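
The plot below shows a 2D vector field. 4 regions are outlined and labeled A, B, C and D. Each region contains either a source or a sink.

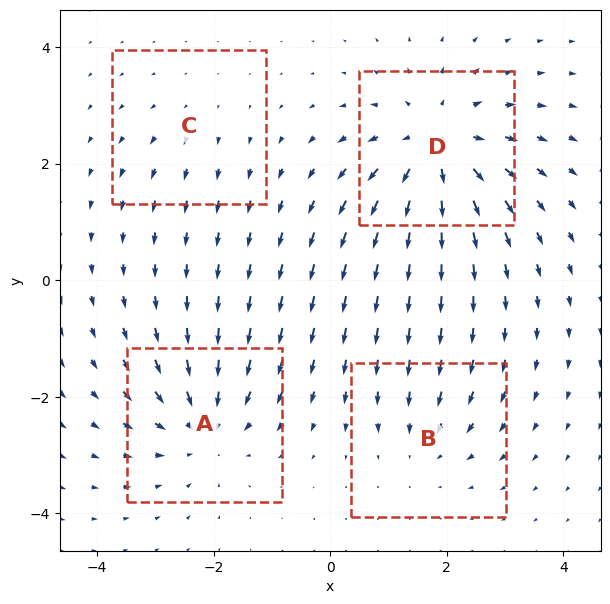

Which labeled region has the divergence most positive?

D

Divergence at each region's feature centre — A: about -5, B: about -3, C: about +2, D: about +6. Region D is most positive.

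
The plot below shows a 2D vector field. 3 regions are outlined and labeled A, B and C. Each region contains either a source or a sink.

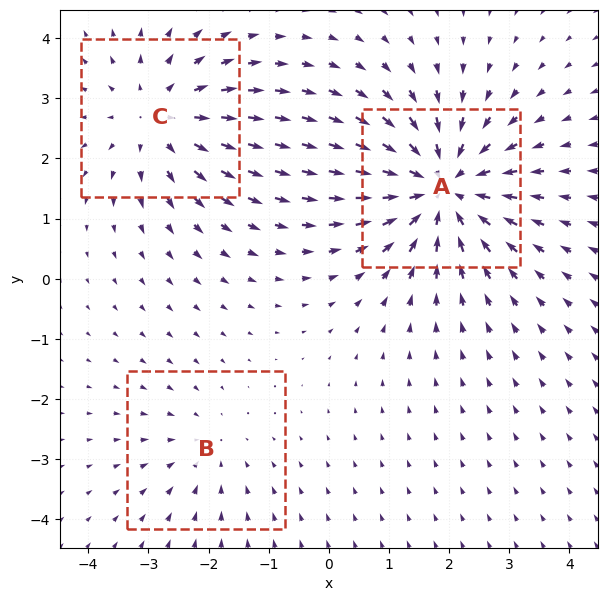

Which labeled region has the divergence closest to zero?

B

Divergence at each region's feature centre — A: about -5, B: about -2, C: about +3. Region B is closest to zero.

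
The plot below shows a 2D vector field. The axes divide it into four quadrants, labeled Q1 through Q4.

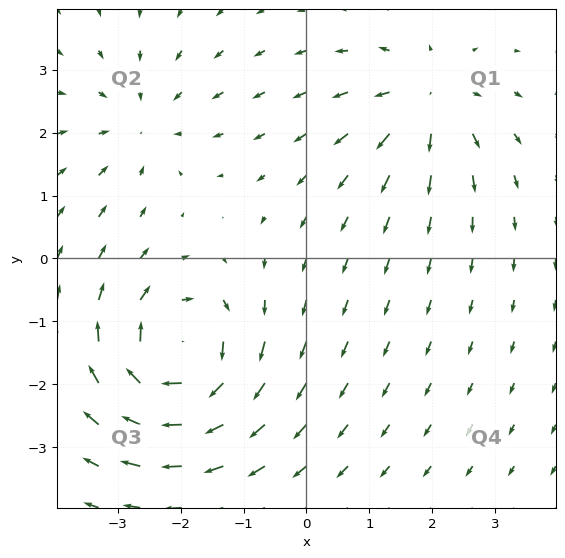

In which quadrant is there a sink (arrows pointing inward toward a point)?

Q2

The sink sits at approximately (-2.6, 2.1), which lies in quadrant Q2. The divergence there is about -3, negative as expected for a sink.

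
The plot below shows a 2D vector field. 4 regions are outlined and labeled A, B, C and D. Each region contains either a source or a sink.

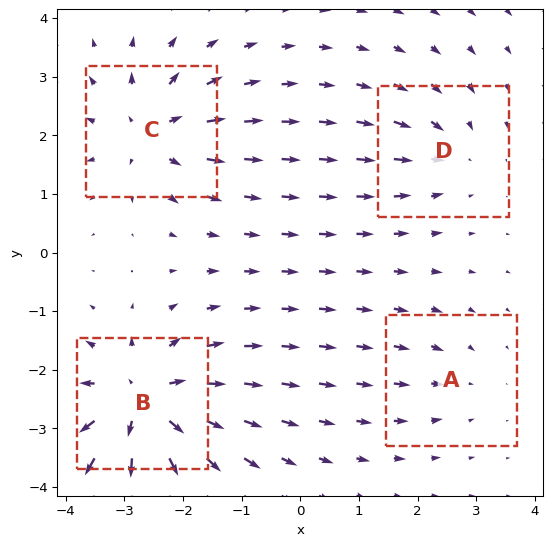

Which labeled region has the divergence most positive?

B

Divergence at each region's feature centre — A: about -2, B: about +8, C: about +5, D: about -3. Region B is most positive.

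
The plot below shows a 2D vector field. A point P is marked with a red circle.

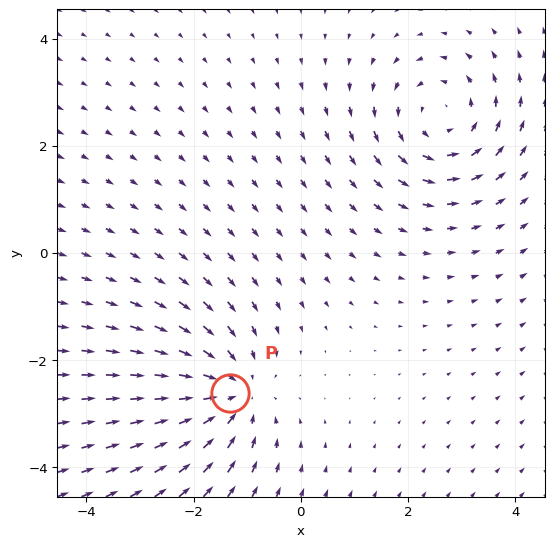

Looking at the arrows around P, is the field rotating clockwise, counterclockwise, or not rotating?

not rotating

Near P at (-1.3, -2.6) the arrows show no circulation. The curl there is ≈0.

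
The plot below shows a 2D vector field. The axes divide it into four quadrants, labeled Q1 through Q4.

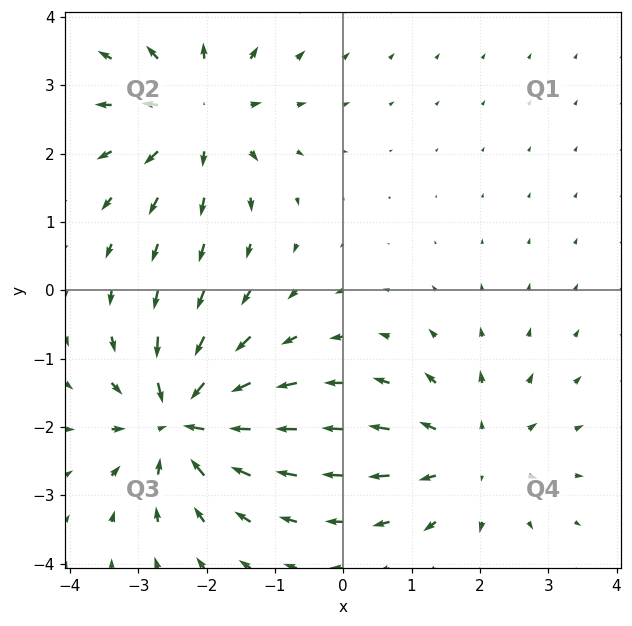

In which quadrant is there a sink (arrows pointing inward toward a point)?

Q3

The sink sits at approximately (-2.3, -1.9), which lies in quadrant Q3. The divergence there is about -7, negative as expected for a sink.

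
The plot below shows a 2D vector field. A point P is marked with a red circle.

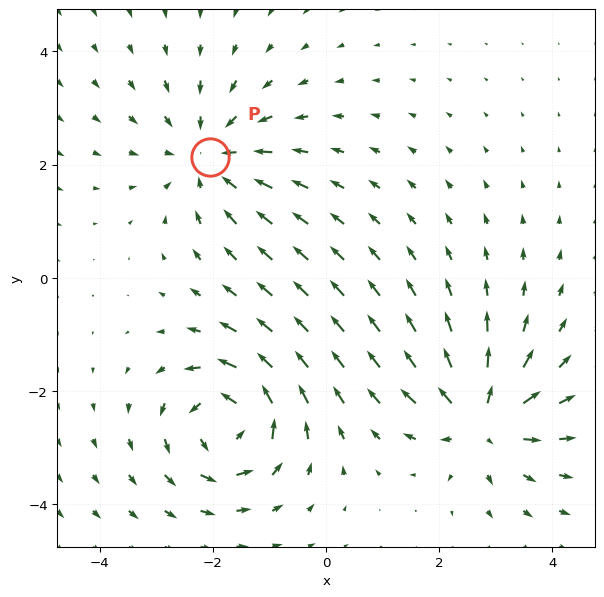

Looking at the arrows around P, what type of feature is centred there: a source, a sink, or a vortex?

sink

At P (-2.1, 2.1) the arrows converge inward. Divergence about -3, curl ≈0 — negative divergence with near-zero curl is a sink.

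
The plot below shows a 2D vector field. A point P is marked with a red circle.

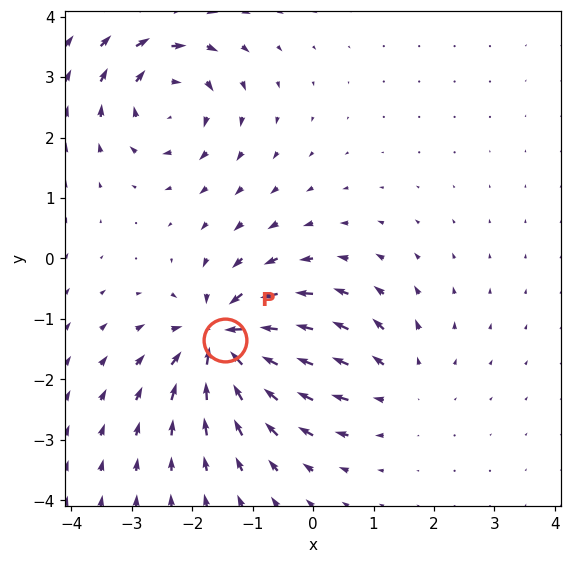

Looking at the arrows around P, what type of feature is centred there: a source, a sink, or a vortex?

sink

At P (-1.4, -1.3) the arrows converge inward. Divergence about -7, curl ≈0 — negative divergence with near-zero curl is a sink.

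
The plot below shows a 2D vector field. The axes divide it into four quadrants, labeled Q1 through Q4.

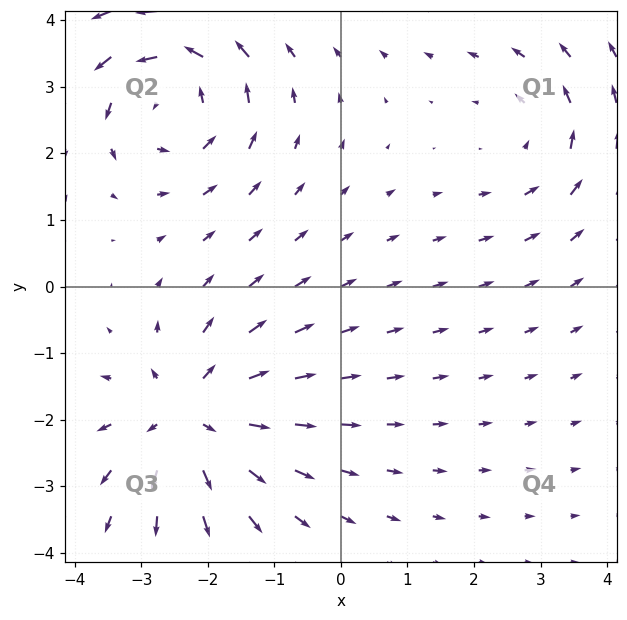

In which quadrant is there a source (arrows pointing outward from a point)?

The source sits at approximately (-2.3, -2.0), which lies in quadrant Q3. The divergence there is about +5, positive as expected for a source.

Q3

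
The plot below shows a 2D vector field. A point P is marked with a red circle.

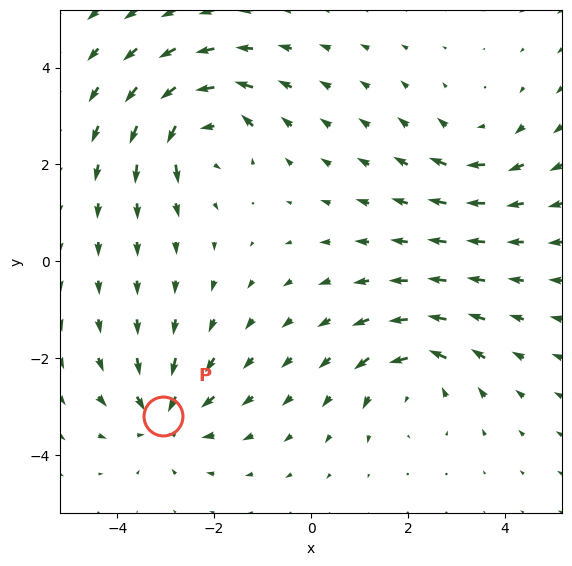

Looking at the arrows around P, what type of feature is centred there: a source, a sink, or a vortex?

sink

At P (-3.1, -3.2) the arrows converge inward. Divergence about -5, curl ≈0 — negative divergence with near-zero curl is a sink.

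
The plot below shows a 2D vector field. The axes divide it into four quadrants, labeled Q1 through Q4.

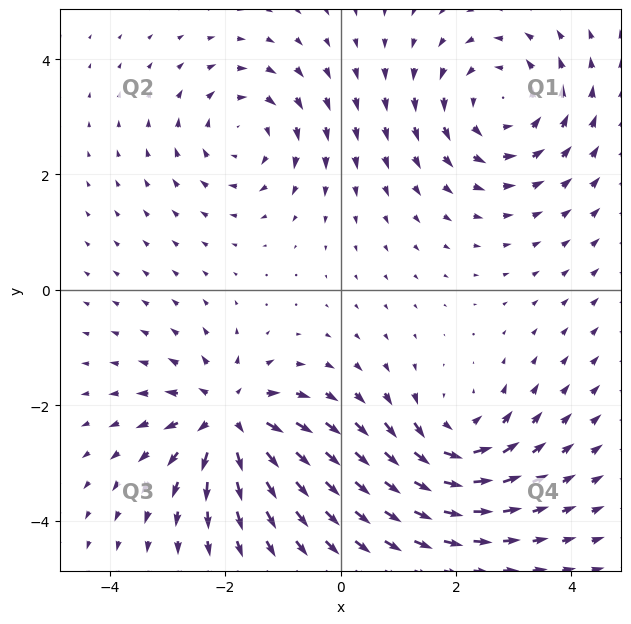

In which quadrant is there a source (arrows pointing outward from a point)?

Q3

The source sits at approximately (-1.9, -2.2), which lies in quadrant Q3. The divergence there is about +6, positive as expected for a source.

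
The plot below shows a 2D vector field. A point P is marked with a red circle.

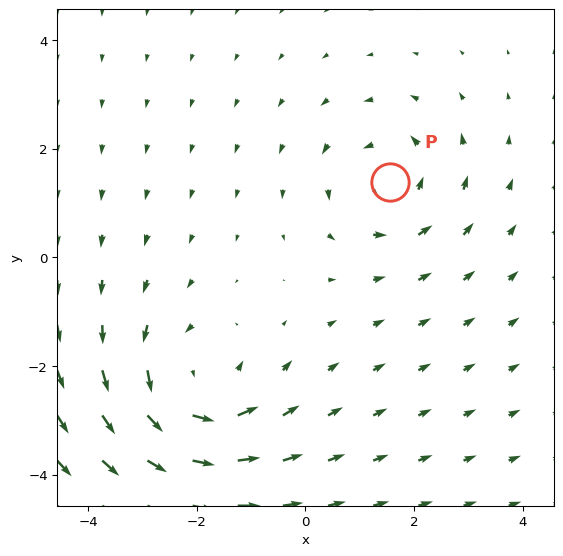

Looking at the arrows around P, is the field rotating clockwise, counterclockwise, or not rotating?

counterclockwise

Near P at (1.5, 1.4) the arrows circulate counterclockwise. The curl (z-component) there is about +3; positive curl means counterclockwise rotation.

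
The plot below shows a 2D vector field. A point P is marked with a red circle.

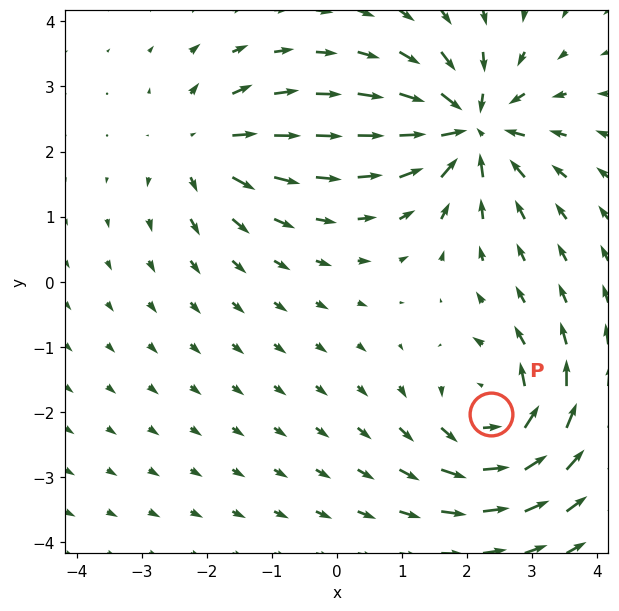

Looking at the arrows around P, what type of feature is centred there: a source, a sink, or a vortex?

vortex

At P (2.4, -2.0) the arrows circulate counterclockwise. Divergence ≈0, curl about +6 — near-zero divergence with nonzero curl is a vortex.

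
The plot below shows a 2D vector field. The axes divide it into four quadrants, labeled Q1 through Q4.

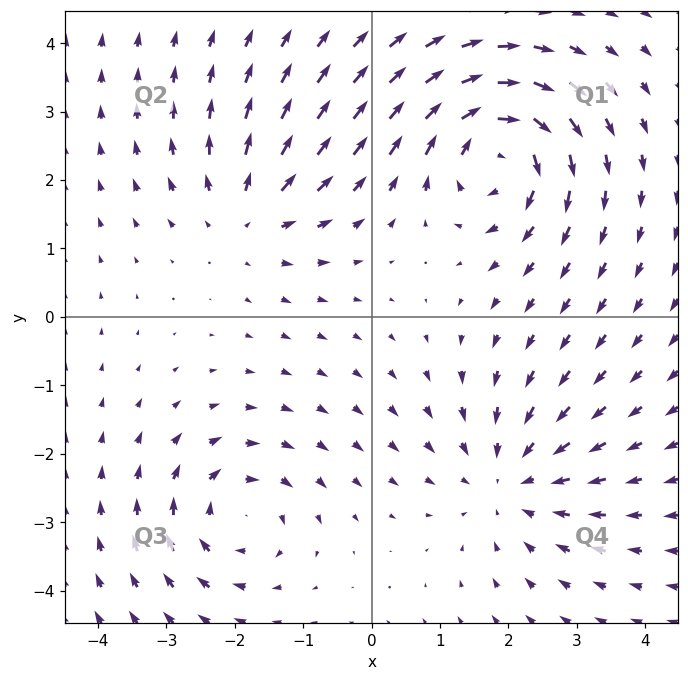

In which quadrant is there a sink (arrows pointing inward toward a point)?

The sink sits at approximately (2.0, -2.4), which lies in quadrant Q4. The divergence there is about -3, negative as expected for a sink.

Q4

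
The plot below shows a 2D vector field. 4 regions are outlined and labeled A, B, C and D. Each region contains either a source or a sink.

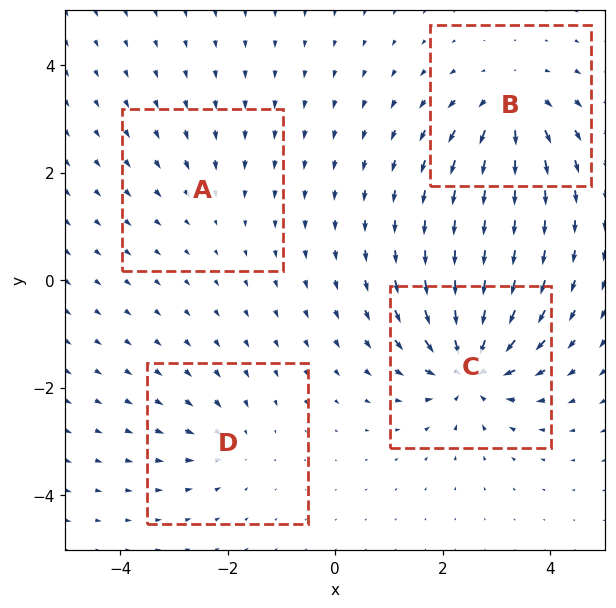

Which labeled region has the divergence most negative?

Divergence at each region's feature centre — A: about -2, B: about +6, C: about -9, D: about -4. Region C is most negative.

C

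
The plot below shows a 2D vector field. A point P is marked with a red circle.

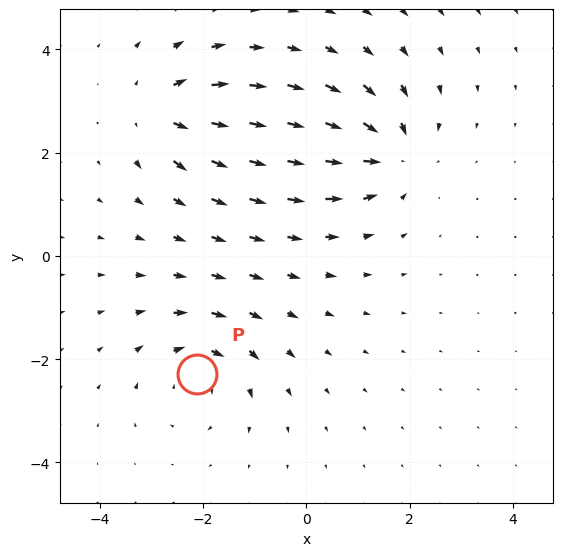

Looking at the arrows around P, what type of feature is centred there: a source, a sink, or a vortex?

At P (-2.1, -2.3) the arrows circulate clockwise. Divergence ≈0, curl about -5 — near-zero divergence with nonzero curl is a vortex.

vortex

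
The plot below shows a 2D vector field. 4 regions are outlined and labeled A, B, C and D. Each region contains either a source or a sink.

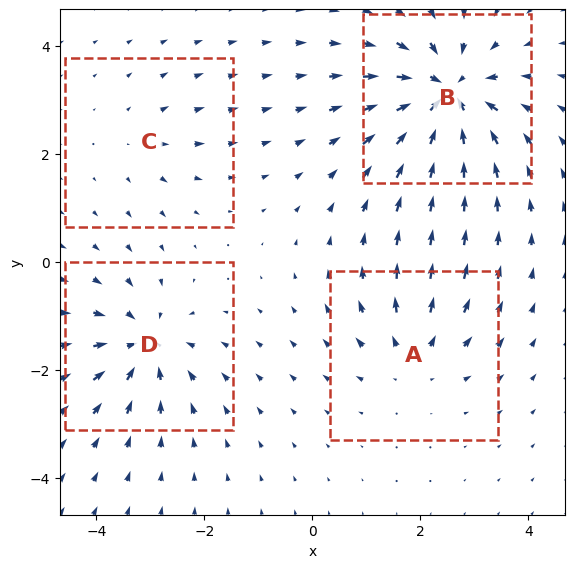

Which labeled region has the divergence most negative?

Divergence at each region's feature centre — A: about +4, B: about -8, C: about +2, D: about -5. Region B is most negative.

B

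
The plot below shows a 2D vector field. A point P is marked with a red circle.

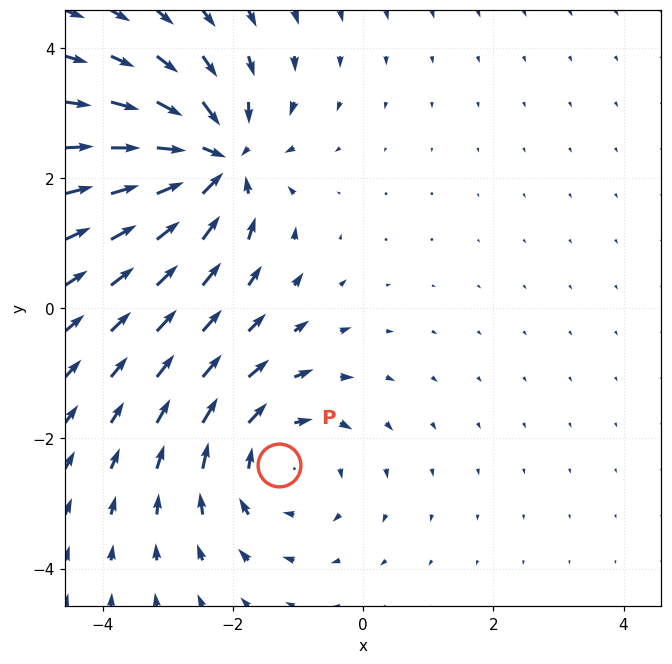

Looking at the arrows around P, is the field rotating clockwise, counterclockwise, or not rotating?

clockwise

Near P at (-1.3, -2.4) the arrows circulate clockwise. The curl (z-component) there is about -2; negative curl means clockwise rotation.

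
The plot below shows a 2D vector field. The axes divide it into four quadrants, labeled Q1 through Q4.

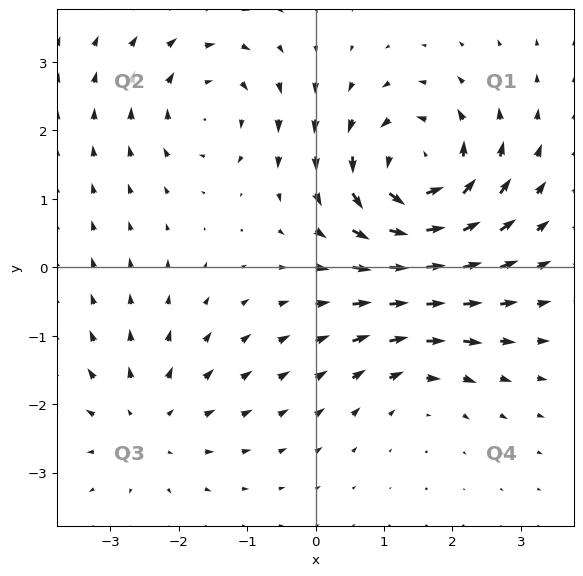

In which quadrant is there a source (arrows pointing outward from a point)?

Q3

The source sits at approximately (-2.5, -2.3), which lies in quadrant Q3. The divergence there is about +3, positive as expected for a source.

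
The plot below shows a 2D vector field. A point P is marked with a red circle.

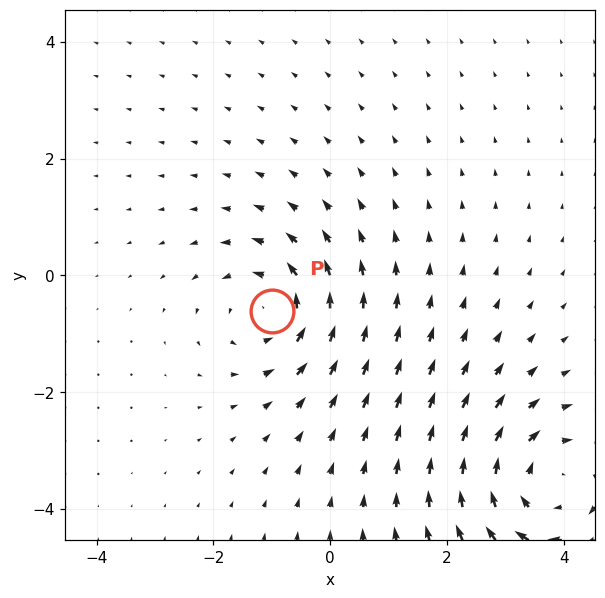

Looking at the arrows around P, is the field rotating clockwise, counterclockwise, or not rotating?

counterclockwise

Near P at (-1.0, -0.6) the arrows circulate counterclockwise. The curl (z-component) there is about +4; positive curl means counterclockwise rotation.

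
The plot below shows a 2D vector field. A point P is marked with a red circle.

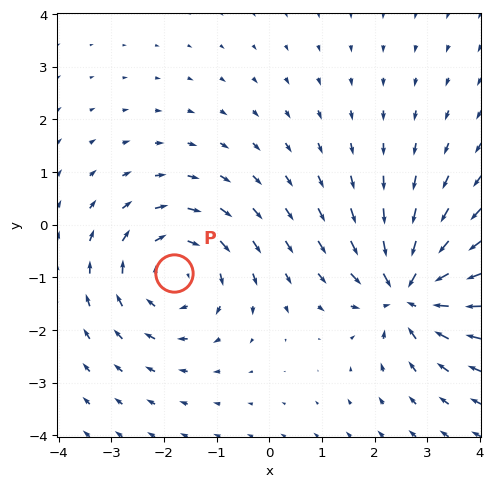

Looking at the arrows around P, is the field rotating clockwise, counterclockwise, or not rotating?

clockwise

Near P at (-1.8, -0.9) the arrows circulate clockwise. The curl (z-component) there is about -3; negative curl means clockwise rotation.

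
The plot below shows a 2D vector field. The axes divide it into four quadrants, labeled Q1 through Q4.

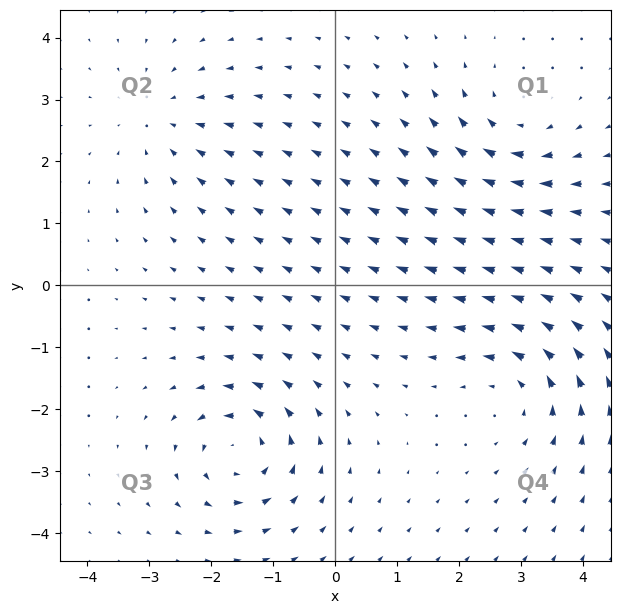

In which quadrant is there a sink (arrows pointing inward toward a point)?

The sink sits at approximately (-2.8, 2.7), which lies in quadrant Q2. The divergence there is about -3, negative as expected for a sink.

Q2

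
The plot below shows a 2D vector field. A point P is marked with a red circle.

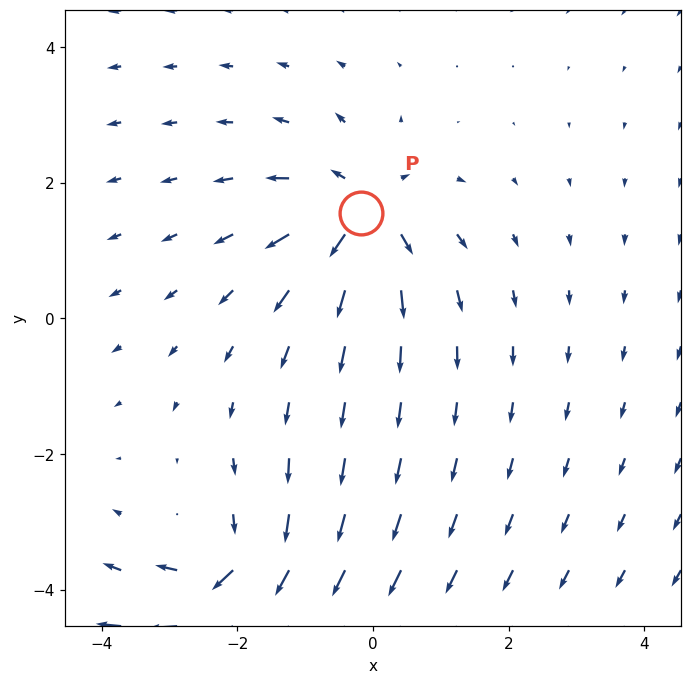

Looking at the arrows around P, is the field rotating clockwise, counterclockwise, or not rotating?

not rotating

Near P at (-0.2, 1.6) the arrows show no circulation. The curl there is ≈0.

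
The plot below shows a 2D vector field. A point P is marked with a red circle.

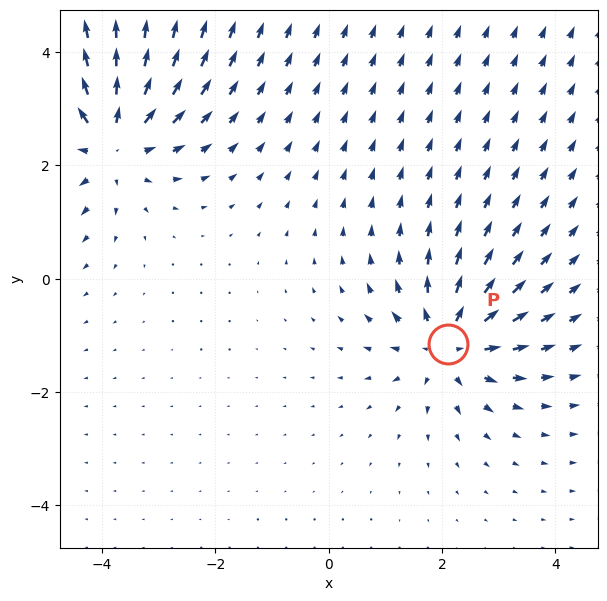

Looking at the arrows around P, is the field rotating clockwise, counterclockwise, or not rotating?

Near P at (2.1, -1.1) the arrows show no circulation. The curl there is ≈0.

not rotating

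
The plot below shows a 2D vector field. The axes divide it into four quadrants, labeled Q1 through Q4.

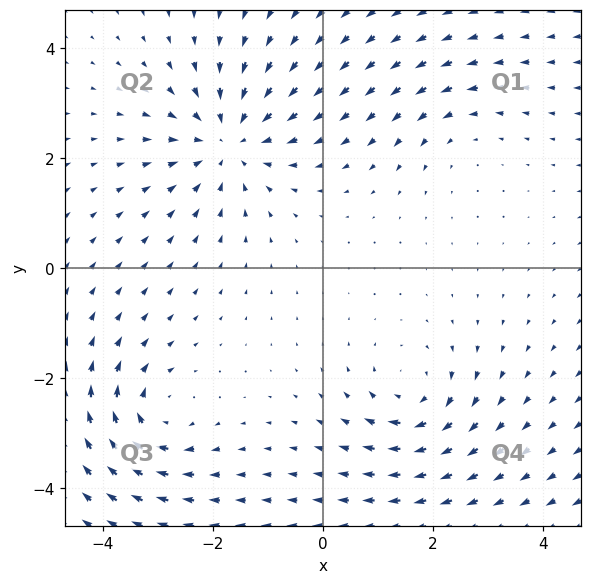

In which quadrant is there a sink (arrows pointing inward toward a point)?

Q2

The sink sits at approximately (-1.7, 2.3), which lies in quadrant Q2. The divergence there is about -5, negative as expected for a sink.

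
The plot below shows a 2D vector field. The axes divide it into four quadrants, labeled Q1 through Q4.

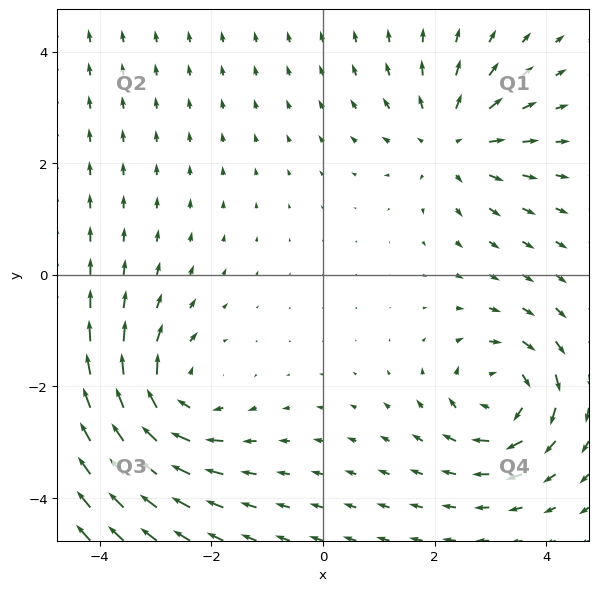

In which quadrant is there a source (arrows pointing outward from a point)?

The source sits at approximately (2.3, 2.4), which lies in quadrant Q1. The divergence there is about +3, positive as expected for a source.

Q1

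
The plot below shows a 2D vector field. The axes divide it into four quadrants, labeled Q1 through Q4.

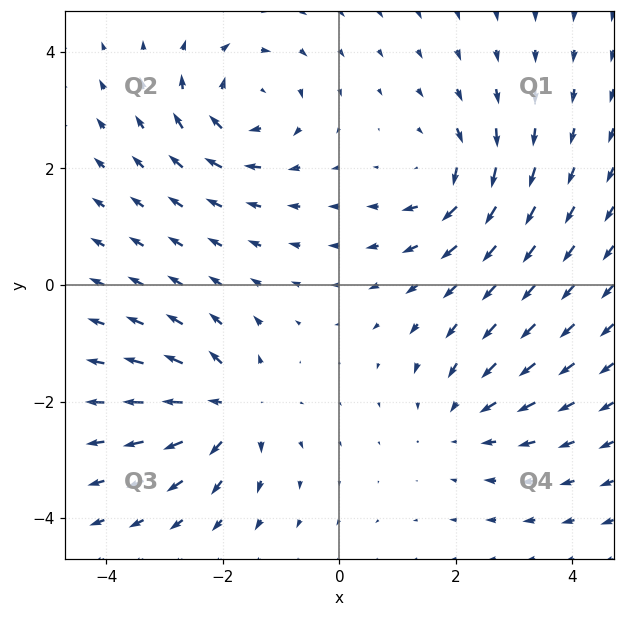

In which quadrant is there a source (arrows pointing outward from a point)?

The source sits at approximately (-1.9, -2.1), which lies in quadrant Q3. The divergence there is about +4, positive as expected for a source.

Q3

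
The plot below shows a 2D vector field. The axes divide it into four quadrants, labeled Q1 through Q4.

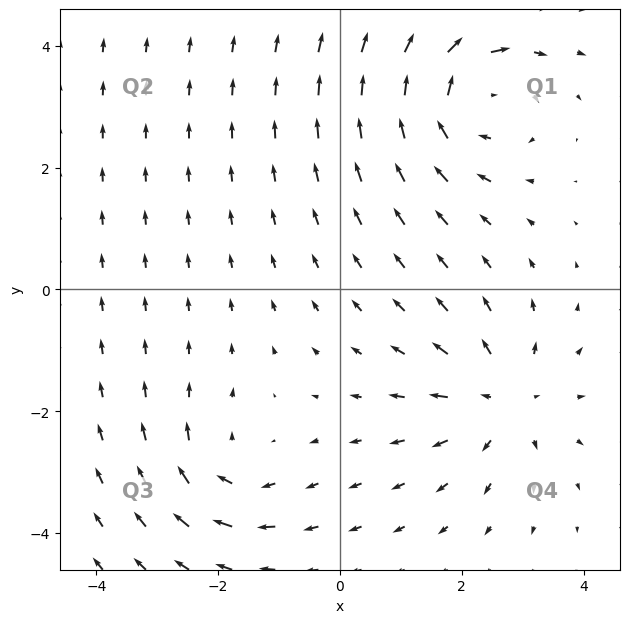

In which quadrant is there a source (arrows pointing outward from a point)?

Q4

The source sits at approximately (2.7, -1.8), which lies in quadrant Q4. The divergence there is about +4, positive as expected for a source.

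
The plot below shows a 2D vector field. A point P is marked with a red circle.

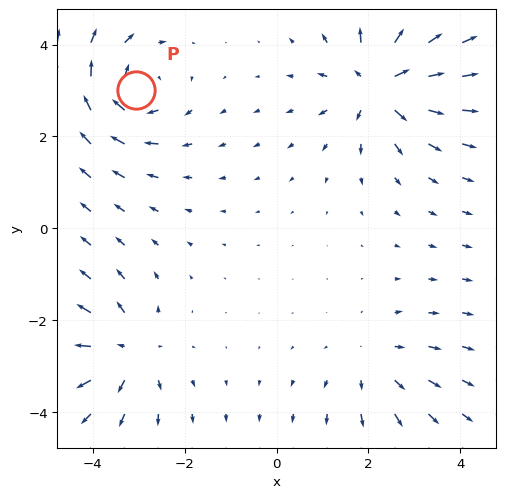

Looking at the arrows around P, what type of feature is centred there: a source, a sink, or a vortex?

At P (-3.1, 3.0) the arrows circulate clockwise. Divergence ≈0, curl about -5 — near-zero divergence with nonzero curl is a vortex.

vortex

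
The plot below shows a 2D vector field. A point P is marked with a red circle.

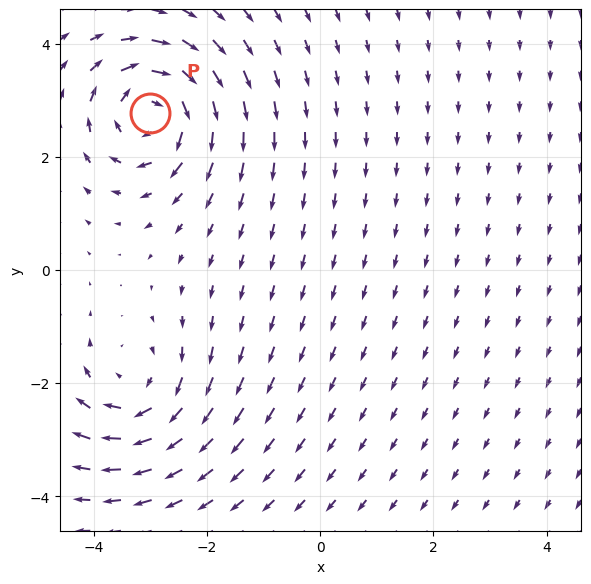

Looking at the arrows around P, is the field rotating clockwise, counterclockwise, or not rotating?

clockwise

Near P at (-3.0, 2.8) the arrows circulate clockwise. The curl (z-component) there is about -6; negative curl means clockwise rotation.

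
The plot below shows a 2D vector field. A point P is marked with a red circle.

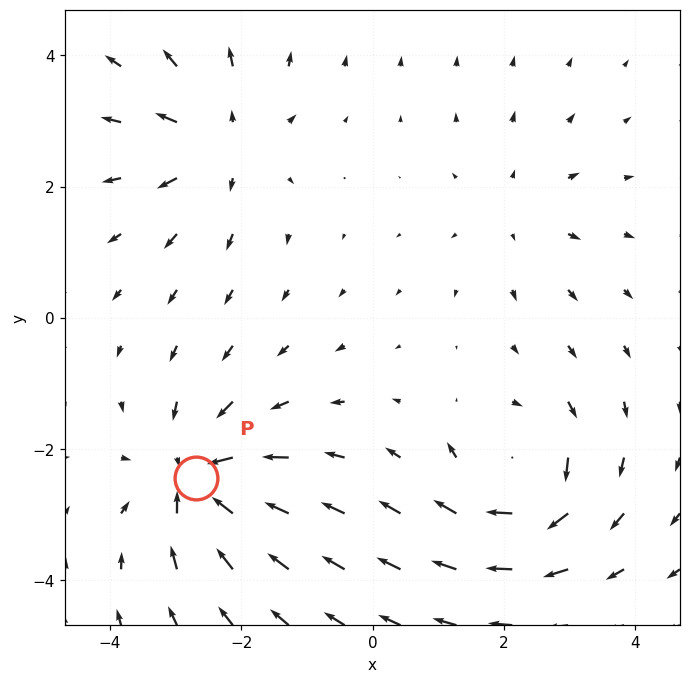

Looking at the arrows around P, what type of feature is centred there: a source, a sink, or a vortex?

sink

At P (-2.7, -2.4) the arrows converge inward. Divergence about -6, curl ≈0 — negative divergence with near-zero curl is a sink.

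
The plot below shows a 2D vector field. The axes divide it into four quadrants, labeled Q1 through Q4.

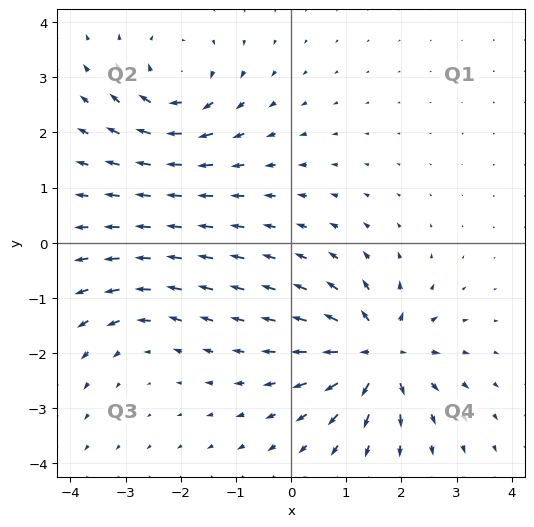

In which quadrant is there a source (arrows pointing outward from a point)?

The source sits at approximately (1.6, -2.0), which lies in quadrant Q4. The divergence there is about +7, positive as expected for a source.

Q4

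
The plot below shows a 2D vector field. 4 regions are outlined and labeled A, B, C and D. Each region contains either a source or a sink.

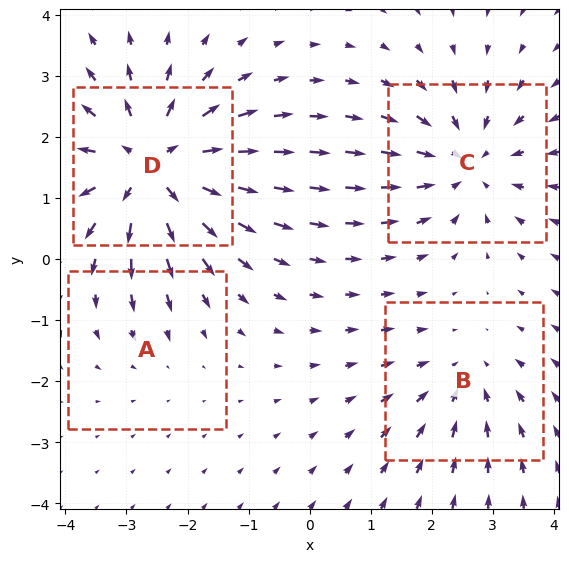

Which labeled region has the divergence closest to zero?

A

Divergence at each region's feature centre — A: about -2, B: about -3, C: about -5, D: about +7. Region A is closest to zero.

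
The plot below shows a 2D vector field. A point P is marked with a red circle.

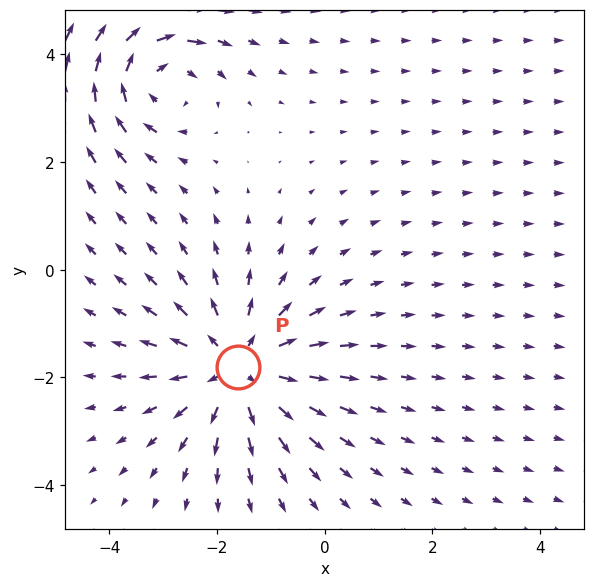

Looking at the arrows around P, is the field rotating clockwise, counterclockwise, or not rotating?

Near P at (-1.6, -1.8) the arrows show no circulation. The curl there is ≈0.

not rotating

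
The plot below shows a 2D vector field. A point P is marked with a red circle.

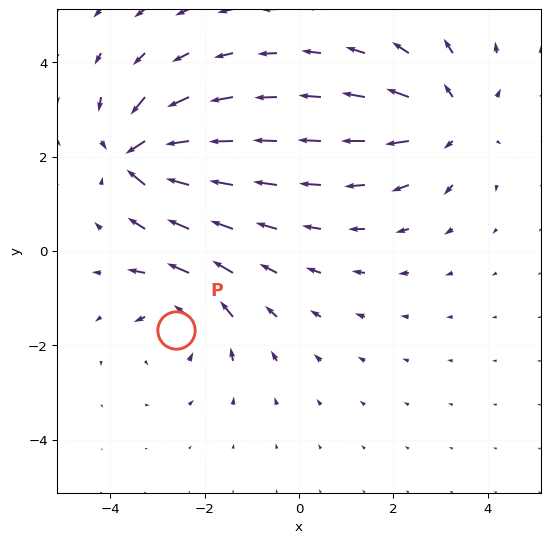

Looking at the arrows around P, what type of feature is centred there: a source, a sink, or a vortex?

At P (-2.6, -1.7) the arrows circulate counterclockwise. Divergence ≈0, curl about +4 — near-zero divergence with nonzero curl is a vortex.

vortex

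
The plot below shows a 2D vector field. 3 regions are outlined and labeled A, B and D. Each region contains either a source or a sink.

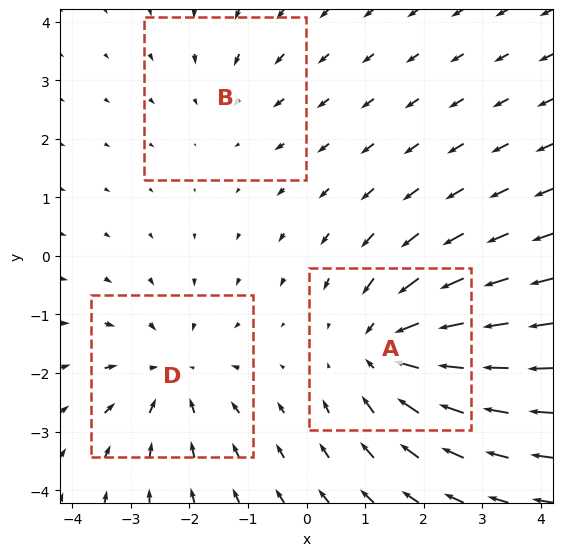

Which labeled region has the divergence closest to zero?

B

Divergence at each region's feature centre — A: about -4, B: about -2, D: about -3. Region B is closest to zero.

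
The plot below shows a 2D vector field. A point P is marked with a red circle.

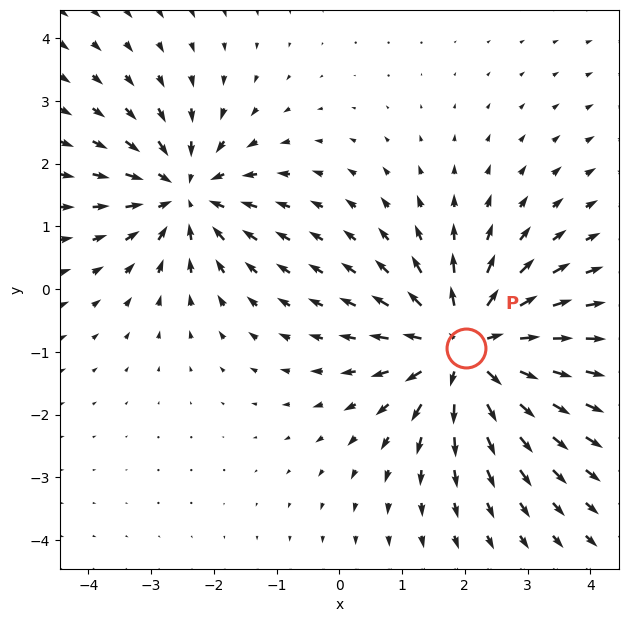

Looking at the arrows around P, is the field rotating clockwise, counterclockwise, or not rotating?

Near P at (2.0, -0.9) the arrows show no circulation. The curl there is ≈0.

not rotating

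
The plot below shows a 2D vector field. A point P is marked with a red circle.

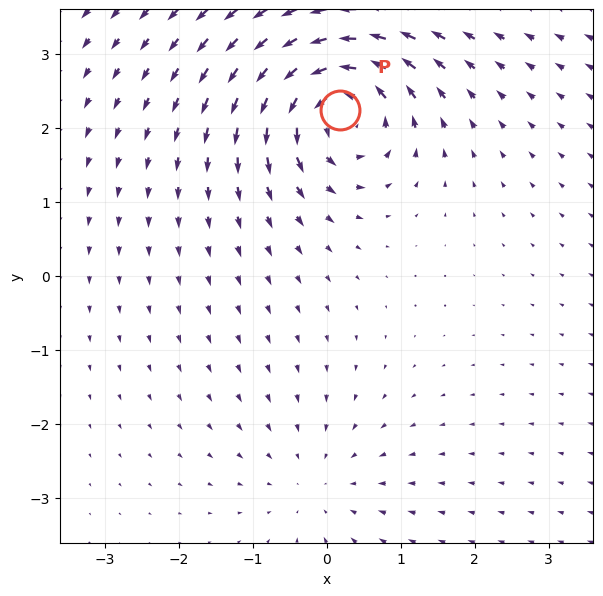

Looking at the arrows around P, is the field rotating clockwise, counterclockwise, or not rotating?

Near P at (0.2, 2.2) the arrows circulate counterclockwise. The curl (z-component) there is about +7; positive curl means counterclockwise rotation.

counterclockwise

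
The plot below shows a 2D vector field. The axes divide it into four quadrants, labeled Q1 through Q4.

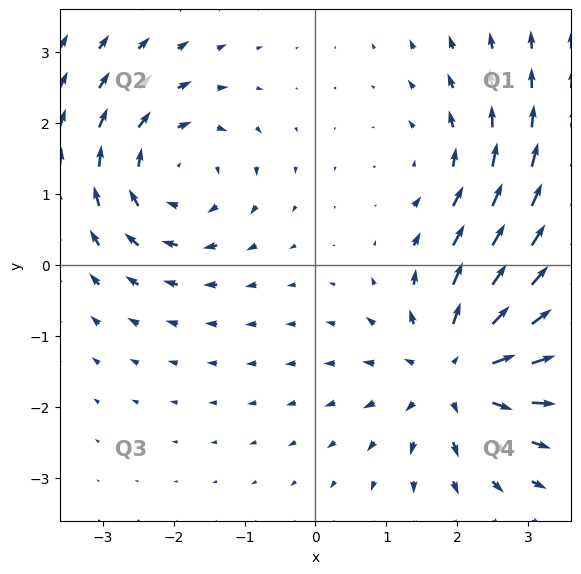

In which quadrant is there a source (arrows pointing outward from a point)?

The source sits at approximately (2.0, -1.5), which lies in quadrant Q4. The divergence there is about +4, positive as expected for a source.

Q4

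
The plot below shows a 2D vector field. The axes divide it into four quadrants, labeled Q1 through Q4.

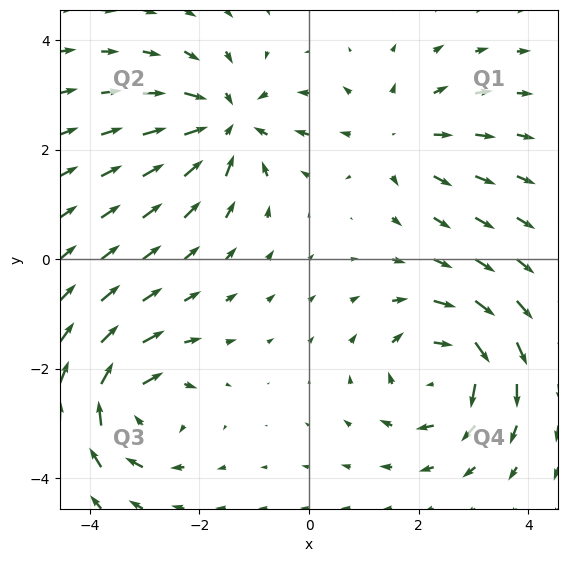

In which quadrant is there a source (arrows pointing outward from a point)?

Q1

The source sits at approximately (1.5, 2.2), which lies in quadrant Q1. The divergence there is about +3, positive as expected for a source.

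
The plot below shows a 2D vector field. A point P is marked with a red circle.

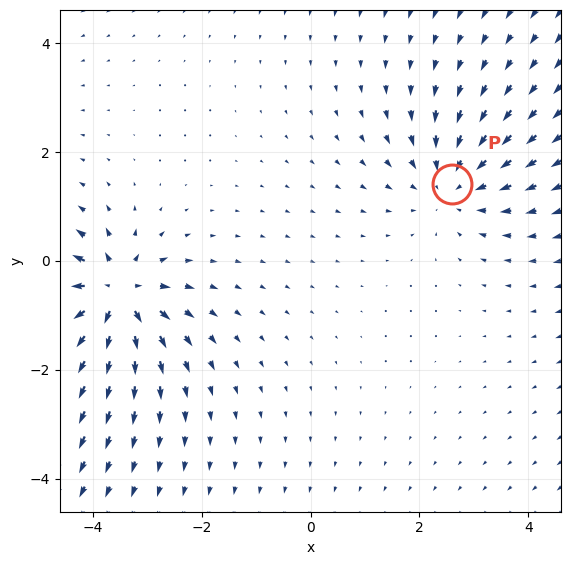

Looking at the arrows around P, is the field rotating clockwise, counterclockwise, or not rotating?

not rotating

Near P at (2.6, 1.4) the arrows show no circulation. The curl there is ≈0.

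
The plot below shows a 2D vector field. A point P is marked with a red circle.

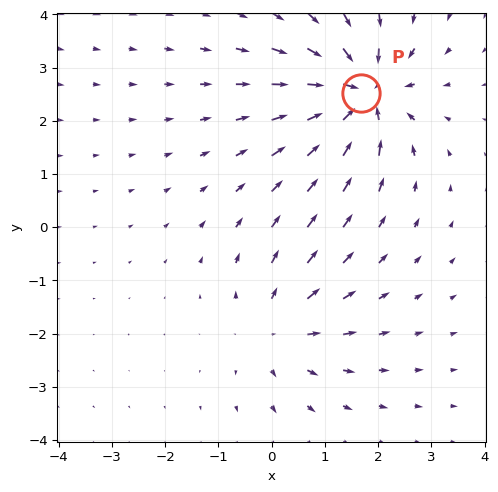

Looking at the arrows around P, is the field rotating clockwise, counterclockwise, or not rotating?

Near P at (1.7, 2.5) the arrows show no circulation. The curl there is ≈0.

not rotating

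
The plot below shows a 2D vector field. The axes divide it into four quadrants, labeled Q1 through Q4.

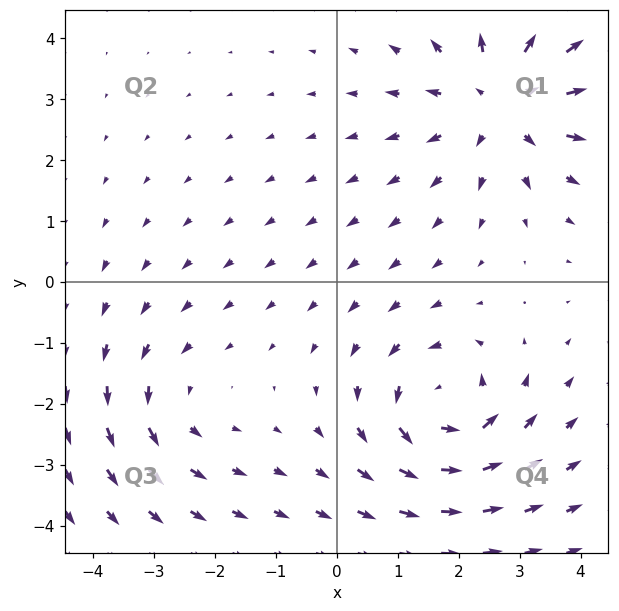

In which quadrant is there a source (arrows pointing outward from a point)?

The source sits at approximately (2.7, 3.0), which lies in quadrant Q1. The divergence there is about +4, positive as expected for a source.

Q1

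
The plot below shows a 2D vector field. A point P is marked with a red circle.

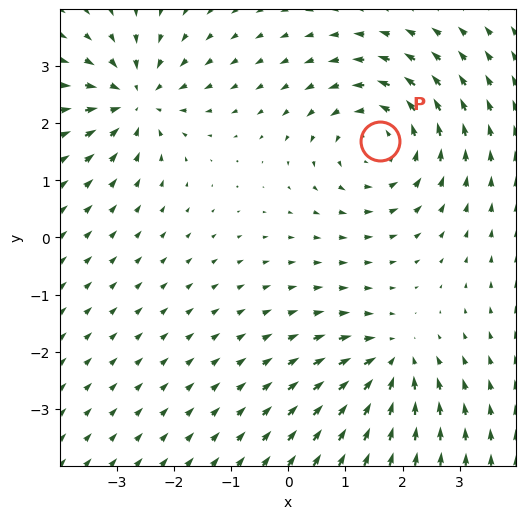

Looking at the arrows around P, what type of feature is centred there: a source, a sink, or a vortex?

At P (1.6, 1.7) the arrows circulate counterclockwise. Divergence ≈0, curl about +4 — near-zero divergence with nonzero curl is a vortex.

vortex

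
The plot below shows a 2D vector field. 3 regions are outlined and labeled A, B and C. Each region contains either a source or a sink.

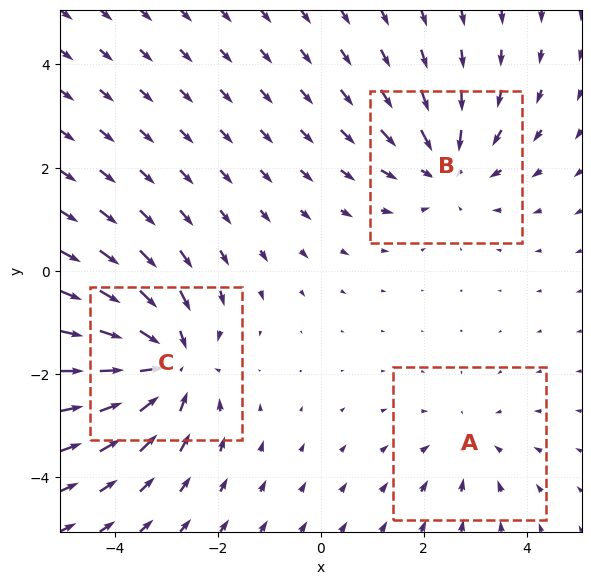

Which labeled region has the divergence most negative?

Divergence at each region's feature centre — A: about -2, B: about -3, C: about -4. Region C is most negative.

C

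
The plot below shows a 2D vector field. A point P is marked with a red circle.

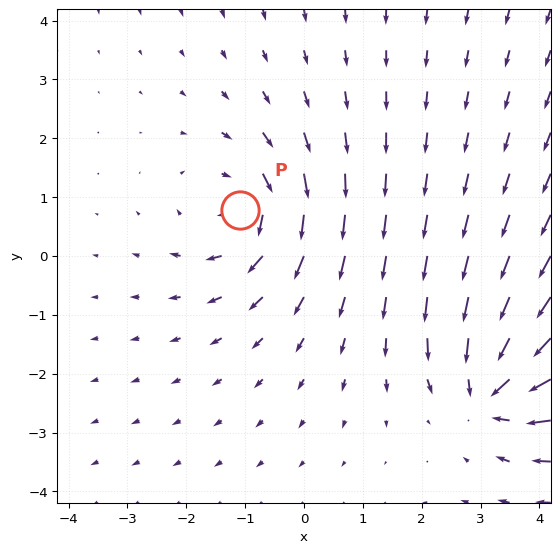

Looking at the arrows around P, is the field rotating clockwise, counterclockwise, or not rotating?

Near P at (-1.1, 0.8) the arrows circulate clockwise. The curl (z-component) there is about -4; negative curl means clockwise rotation.

clockwise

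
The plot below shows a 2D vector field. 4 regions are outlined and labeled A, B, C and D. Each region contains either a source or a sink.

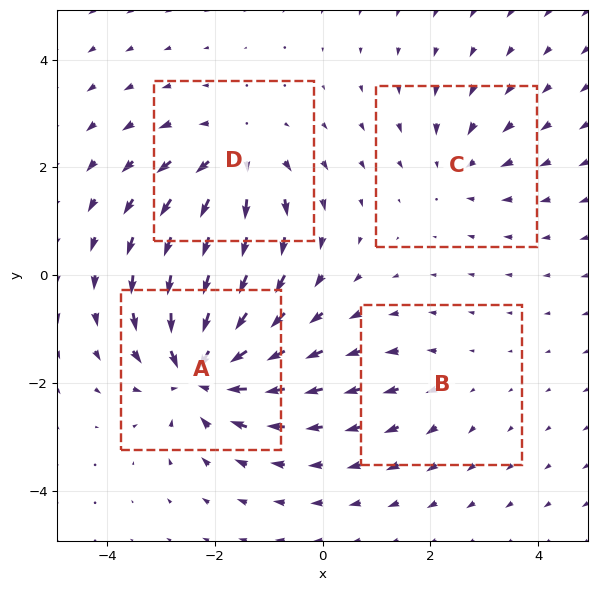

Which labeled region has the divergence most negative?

Divergence at each region's feature centre — A: about -7, B: about +2, C: about -3, D: about +5. Region A is most negative.

A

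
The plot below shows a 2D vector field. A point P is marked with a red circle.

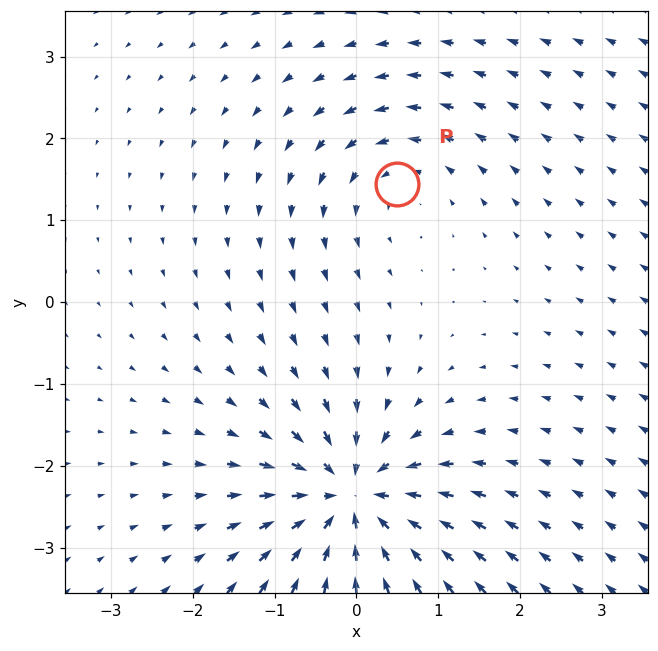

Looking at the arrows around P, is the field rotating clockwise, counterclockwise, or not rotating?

Near P at (0.5, 1.4) the arrows circulate counterclockwise. The curl (z-component) there is about +3; positive curl means counterclockwise rotation.

counterclockwise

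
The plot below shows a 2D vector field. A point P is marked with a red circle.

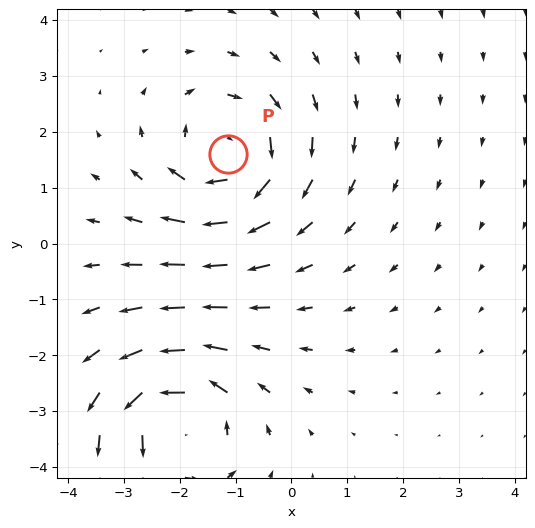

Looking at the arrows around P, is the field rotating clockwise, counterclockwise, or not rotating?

clockwise

Near P at (-1.1, 1.6) the arrows circulate clockwise. The curl (z-component) there is about -5; negative curl means clockwise rotation.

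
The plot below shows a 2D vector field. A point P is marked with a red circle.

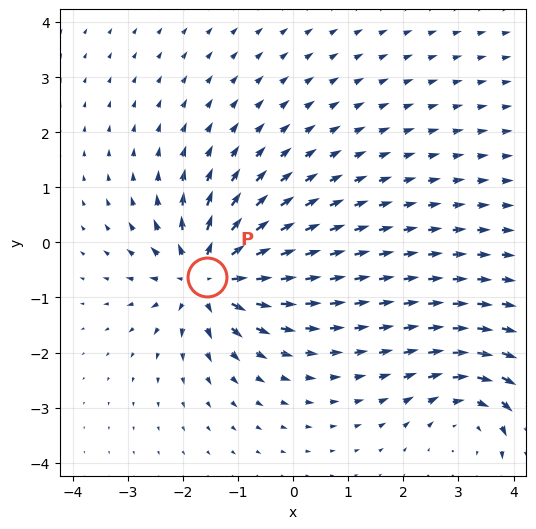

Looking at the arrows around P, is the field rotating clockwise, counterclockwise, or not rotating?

not rotating

Near P at (-1.6, -0.6) the arrows show no circulation. The curl there is ≈0.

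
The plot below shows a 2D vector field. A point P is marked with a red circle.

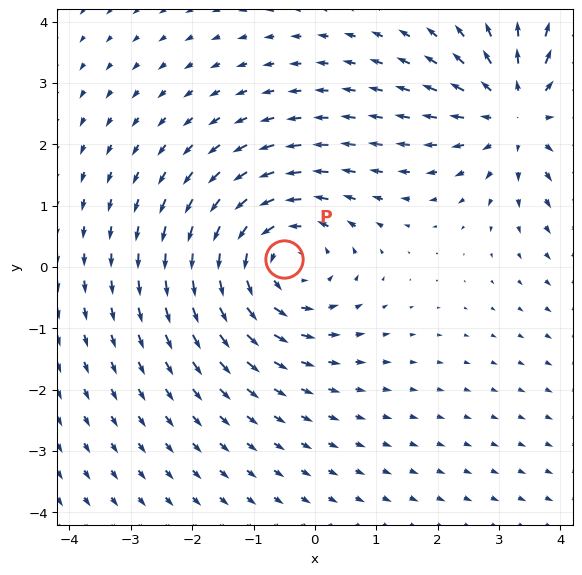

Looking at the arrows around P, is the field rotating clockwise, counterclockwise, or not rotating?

Near P at (-0.5, 0.1) the arrows circulate counterclockwise. The curl (z-component) there is about +3; positive curl means counterclockwise rotation.

counterclockwise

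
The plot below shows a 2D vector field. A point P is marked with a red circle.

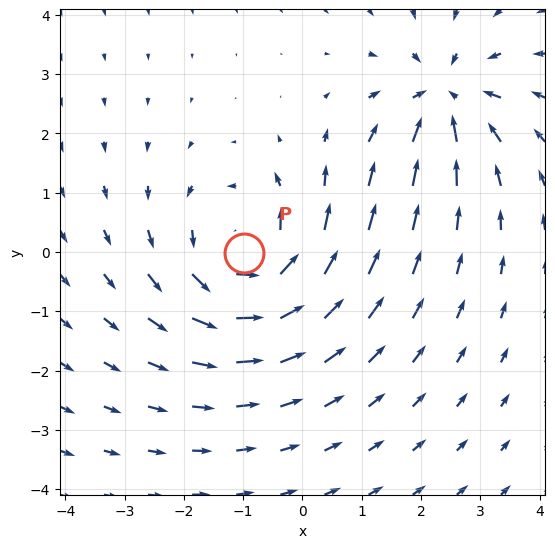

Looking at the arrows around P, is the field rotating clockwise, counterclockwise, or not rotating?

counterclockwise

Near P at (-1.0, -0.0) the arrows circulate counterclockwise. The curl (z-component) there is about +4; positive curl means counterclockwise rotation.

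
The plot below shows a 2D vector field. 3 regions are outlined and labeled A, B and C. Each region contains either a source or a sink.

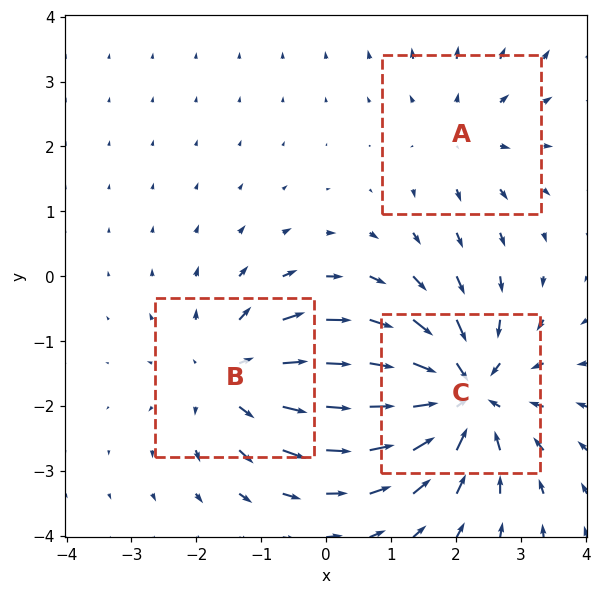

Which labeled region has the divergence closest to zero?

Divergence at each region's feature centre — A: about +2, B: about +3, C: about -5. Region A is closest to zero.

A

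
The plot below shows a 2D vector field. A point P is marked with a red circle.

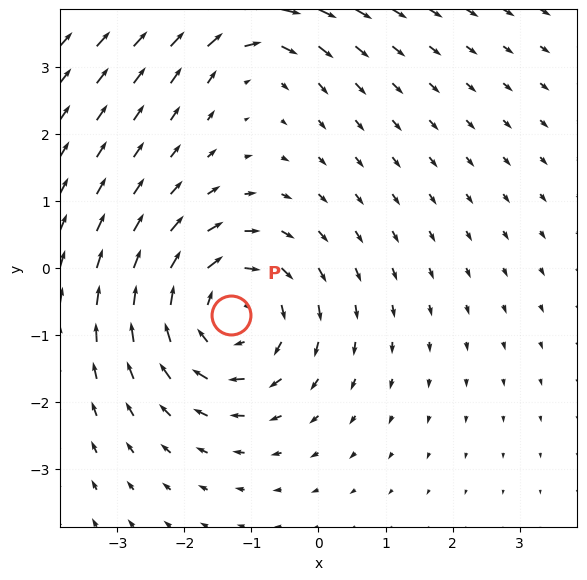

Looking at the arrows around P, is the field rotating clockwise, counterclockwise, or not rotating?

clockwise

Near P at (-1.3, -0.7) the arrows circulate clockwise. The curl (z-component) there is about -4; negative curl means clockwise rotation.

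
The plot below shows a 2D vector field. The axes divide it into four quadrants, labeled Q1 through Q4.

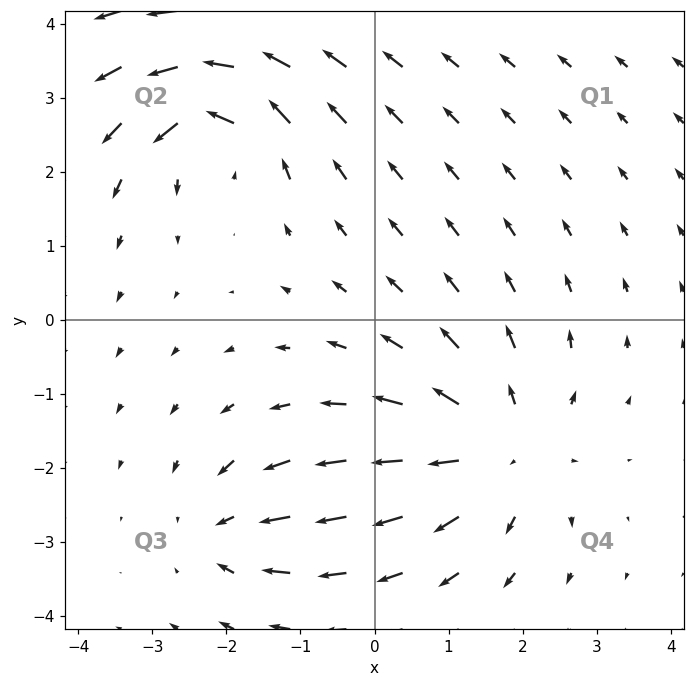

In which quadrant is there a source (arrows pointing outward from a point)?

The source sits at approximately (1.7, -1.7), which lies in quadrant Q4. The divergence there is about +4, positive as expected for a source.

Q4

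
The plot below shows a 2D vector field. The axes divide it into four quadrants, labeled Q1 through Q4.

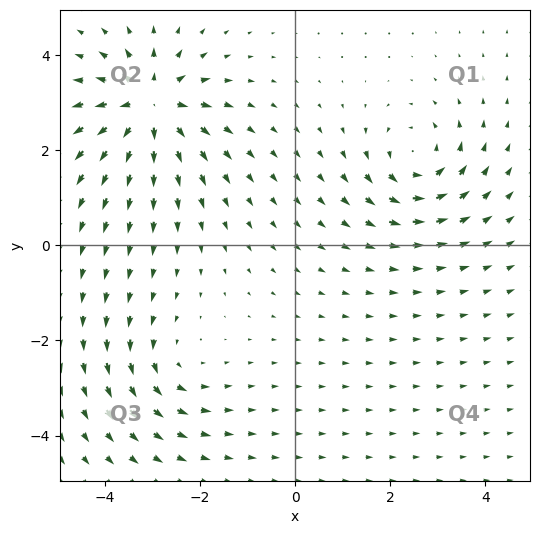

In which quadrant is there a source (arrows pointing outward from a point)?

The source sits at approximately (-3.0, 2.9), which lies in quadrant Q2. The divergence there is about +5, positive as expected for a source.

Q2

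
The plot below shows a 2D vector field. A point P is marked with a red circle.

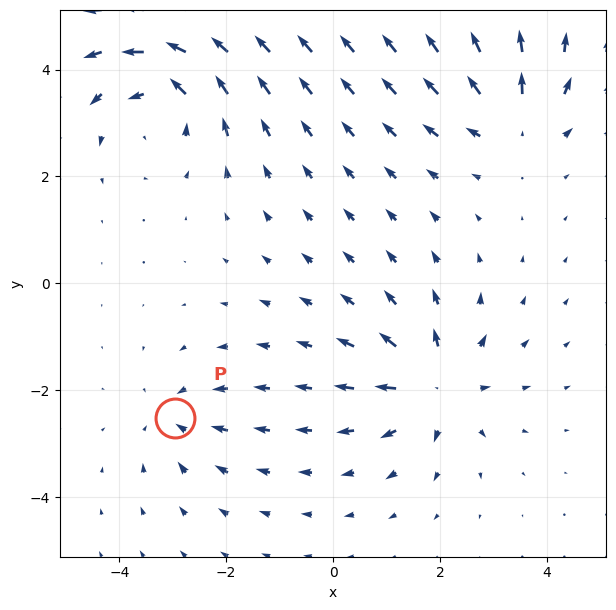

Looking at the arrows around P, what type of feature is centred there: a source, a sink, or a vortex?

At P (-2.9, -2.5) the arrows converge inward. Divergence about -3, curl ≈0 — negative divergence with near-zero curl is a sink.

sink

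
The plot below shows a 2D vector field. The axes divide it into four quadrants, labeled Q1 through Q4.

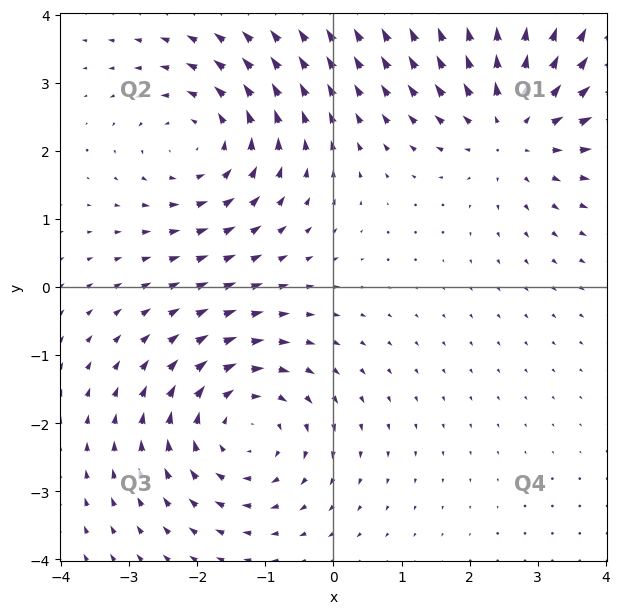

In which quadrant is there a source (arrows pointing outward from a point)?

Q1

The source sits at approximately (2.7, 2.4), which lies in quadrant Q1. The divergence there is about +3, positive as expected for a source.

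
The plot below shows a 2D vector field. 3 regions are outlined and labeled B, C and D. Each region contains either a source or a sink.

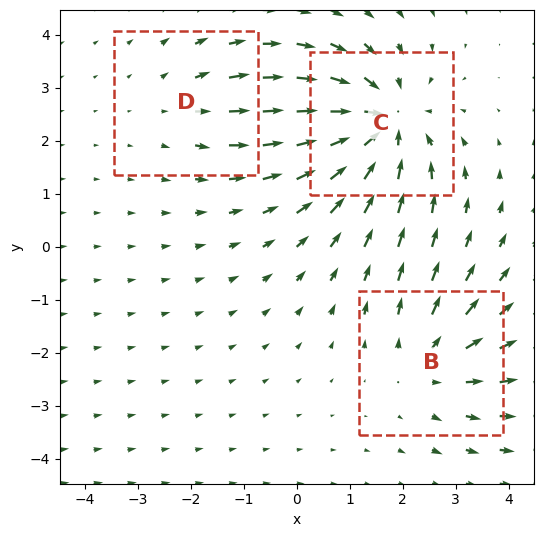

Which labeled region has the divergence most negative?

Divergence at each region's feature centre — B: about +3, C: about -5, D: about +2. Region C is most negative.

C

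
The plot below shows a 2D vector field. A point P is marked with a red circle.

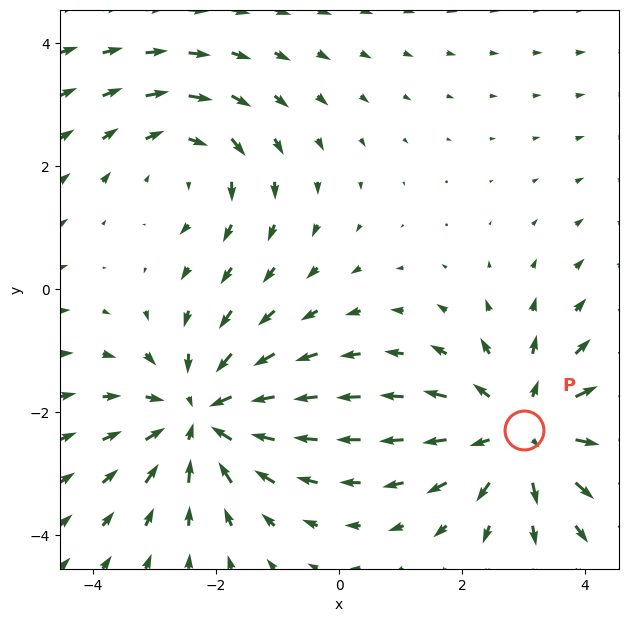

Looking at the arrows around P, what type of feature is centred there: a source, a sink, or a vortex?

source

At P (3.0, -2.3) the arrows spread outward. Divergence about +4, curl ≈0 — positive divergence with near-zero curl is a source.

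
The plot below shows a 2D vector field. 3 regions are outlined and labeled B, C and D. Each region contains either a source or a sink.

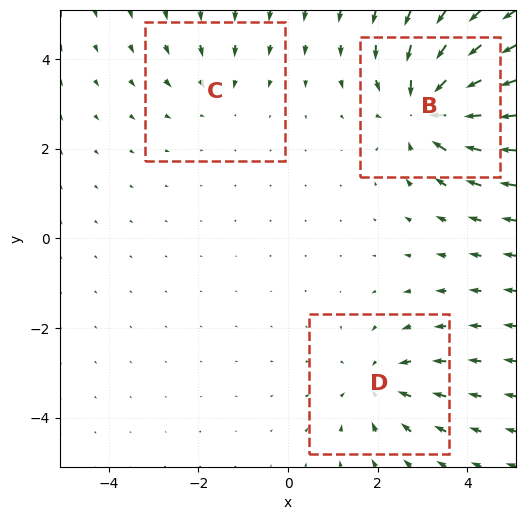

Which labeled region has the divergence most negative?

B

Divergence at each region's feature centre — B: about -5, C: about -2, D: about -3. Region B is most negative.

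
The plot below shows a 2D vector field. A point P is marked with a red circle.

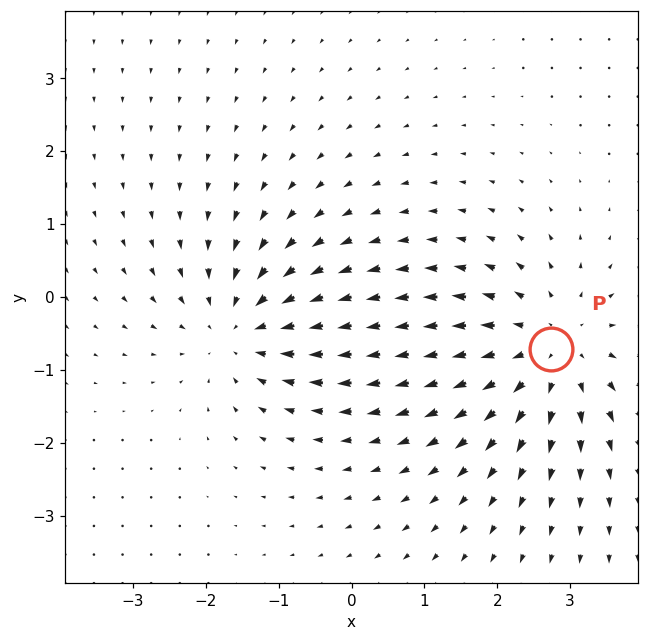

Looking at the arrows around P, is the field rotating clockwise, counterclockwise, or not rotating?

Near P at (2.7, -0.7) the arrows show no circulation. The curl there is ≈0.

not rotating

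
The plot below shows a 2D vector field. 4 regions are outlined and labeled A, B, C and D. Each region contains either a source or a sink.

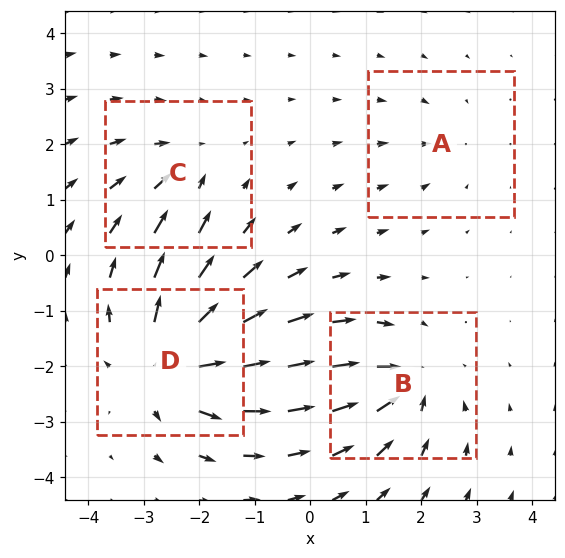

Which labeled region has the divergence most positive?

D

Divergence at each region's feature centre — A: about -2, B: about -5, C: about -4, D: about +7. Region D is most positive.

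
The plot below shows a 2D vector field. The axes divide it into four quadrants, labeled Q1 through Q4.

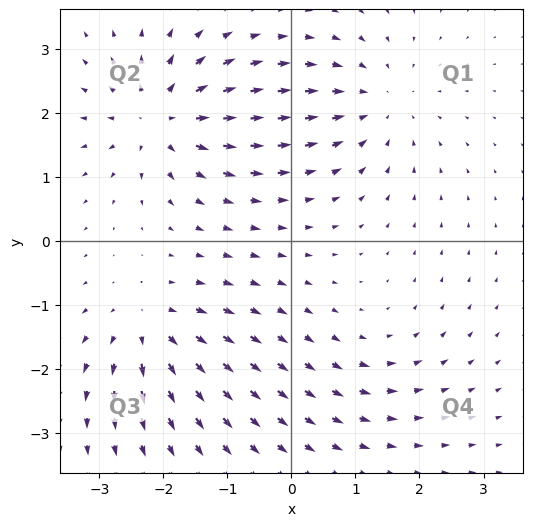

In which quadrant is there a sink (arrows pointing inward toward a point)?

Q1

The sink sits at approximately (1.4, 2.2), which lies in quadrant Q1. The divergence there is about -4, negative as expected for a sink.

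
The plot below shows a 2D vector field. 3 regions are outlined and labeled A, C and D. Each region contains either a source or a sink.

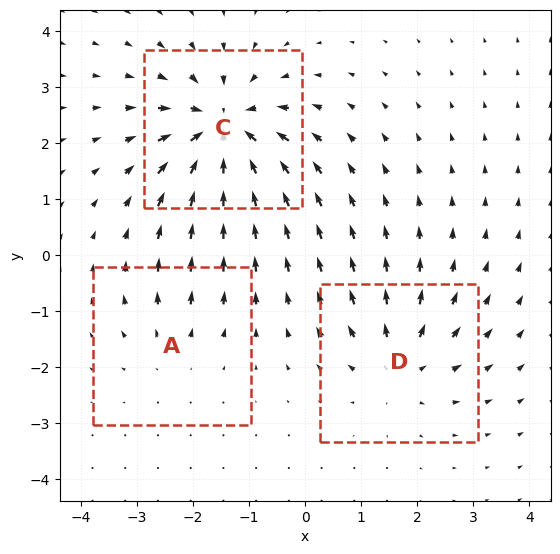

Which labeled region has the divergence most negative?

Divergence at each region's feature centre — A: about +2, C: about -6, D: about +3. Region C is most negative.

C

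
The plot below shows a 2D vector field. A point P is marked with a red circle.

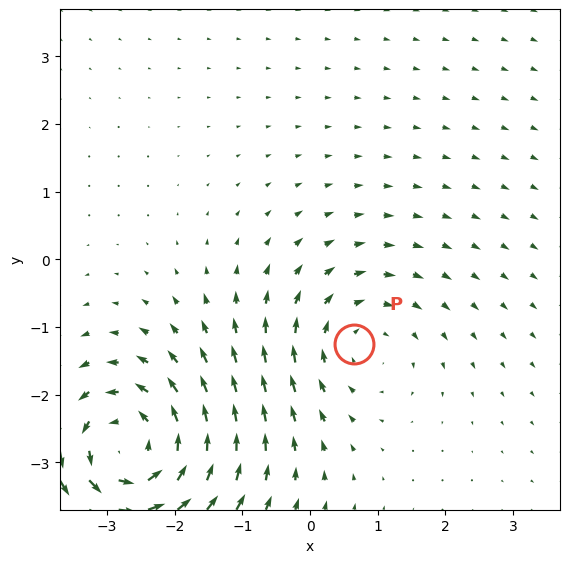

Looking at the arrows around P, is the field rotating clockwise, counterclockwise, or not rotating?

clockwise

Near P at (0.7, -1.3) the arrows circulate clockwise. The curl (z-component) there is about -2; negative curl means clockwise rotation.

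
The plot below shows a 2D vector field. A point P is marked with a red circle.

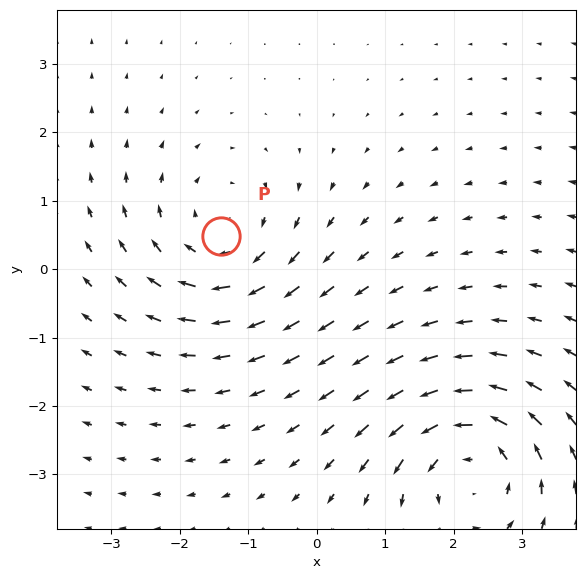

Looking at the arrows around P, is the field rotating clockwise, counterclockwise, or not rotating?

clockwise

Near P at (-1.4, 0.5) the arrows circulate clockwise. The curl (z-component) there is about -4; negative curl means clockwise rotation.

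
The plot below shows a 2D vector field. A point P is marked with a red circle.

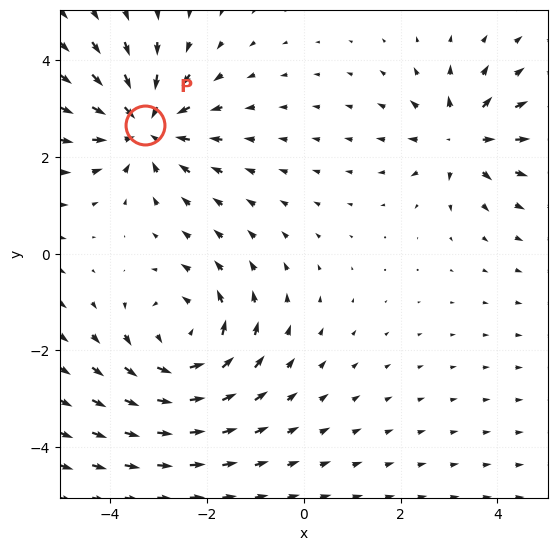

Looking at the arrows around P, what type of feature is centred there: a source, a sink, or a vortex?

At P (-3.3, 2.6) the arrows converge inward. Divergence about -4, curl ≈0 — negative divergence with near-zero curl is a sink.

sink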